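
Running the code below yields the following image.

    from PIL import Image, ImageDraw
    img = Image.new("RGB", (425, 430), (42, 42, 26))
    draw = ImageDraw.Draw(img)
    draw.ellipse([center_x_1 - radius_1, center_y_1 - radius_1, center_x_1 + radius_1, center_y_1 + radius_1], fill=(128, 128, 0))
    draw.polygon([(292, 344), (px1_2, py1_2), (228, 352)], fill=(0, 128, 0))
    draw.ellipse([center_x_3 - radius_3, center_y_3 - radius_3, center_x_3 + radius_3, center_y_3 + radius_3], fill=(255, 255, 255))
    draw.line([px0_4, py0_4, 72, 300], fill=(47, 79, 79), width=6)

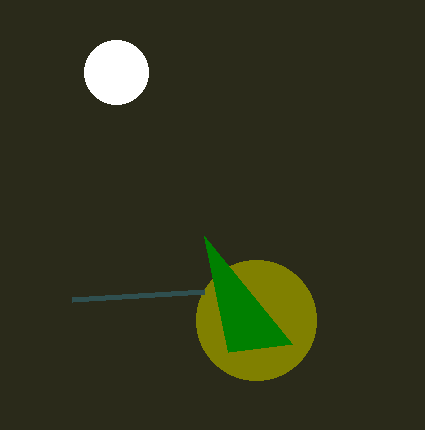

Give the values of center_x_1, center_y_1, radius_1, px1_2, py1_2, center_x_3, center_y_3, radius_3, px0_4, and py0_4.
center_x_1 = 256
center_y_1 = 320
radius_1 = 60
px1_2 = 204
py1_2 = 236
center_x_3 = 116
center_y_3 = 72
radius_3 = 32
px0_4 = 204
py0_4 = 292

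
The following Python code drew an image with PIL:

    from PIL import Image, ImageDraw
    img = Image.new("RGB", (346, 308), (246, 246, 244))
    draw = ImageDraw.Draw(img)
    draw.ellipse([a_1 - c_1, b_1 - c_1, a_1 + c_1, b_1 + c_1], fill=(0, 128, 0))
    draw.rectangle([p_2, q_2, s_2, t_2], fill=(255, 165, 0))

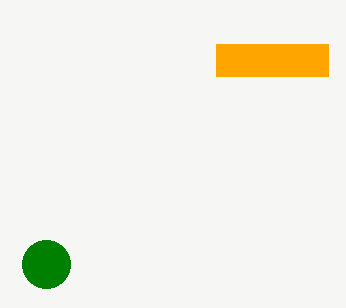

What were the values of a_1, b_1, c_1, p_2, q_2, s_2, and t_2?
a_1 = 46; b_1 = 264; c_1 = 24; p_2 = 216; q_2 = 44; s_2 = 328; t_2 = 76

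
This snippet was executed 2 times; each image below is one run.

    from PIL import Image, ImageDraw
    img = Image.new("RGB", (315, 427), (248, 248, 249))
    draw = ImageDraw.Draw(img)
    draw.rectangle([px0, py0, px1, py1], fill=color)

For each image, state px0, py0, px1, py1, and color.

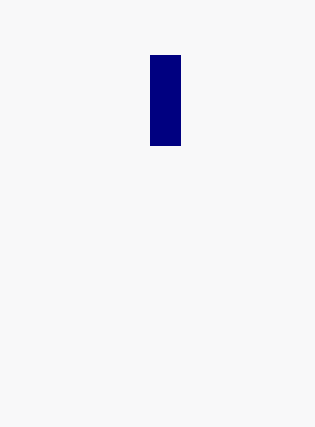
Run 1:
px0 = 150; py0 = 55; px1 = 180; py1 = 145; color = 'navy'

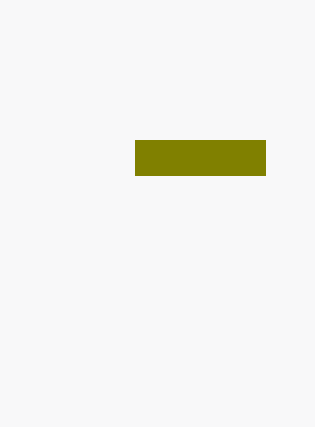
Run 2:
px0 = 135, py0 = 140, px1 = 265, py1 = 175, color = 'olive'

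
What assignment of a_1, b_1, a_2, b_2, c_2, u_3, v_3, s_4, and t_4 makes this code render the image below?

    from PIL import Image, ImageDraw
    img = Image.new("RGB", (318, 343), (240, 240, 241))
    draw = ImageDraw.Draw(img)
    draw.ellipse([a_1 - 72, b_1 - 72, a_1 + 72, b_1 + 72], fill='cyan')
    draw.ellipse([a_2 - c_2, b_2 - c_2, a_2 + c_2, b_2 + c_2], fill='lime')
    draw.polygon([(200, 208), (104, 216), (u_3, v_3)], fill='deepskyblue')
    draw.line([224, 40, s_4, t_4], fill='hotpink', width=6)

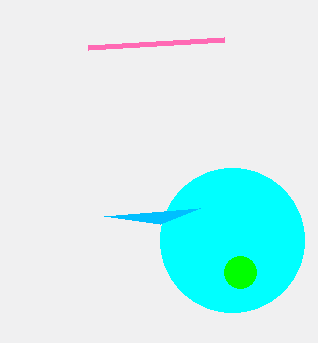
a_1 = 232; b_1 = 240; a_2 = 240; b_2 = 272; c_2 = 16; u_3 = 160; v_3 = 224; s_4 = 88; t_4 = 48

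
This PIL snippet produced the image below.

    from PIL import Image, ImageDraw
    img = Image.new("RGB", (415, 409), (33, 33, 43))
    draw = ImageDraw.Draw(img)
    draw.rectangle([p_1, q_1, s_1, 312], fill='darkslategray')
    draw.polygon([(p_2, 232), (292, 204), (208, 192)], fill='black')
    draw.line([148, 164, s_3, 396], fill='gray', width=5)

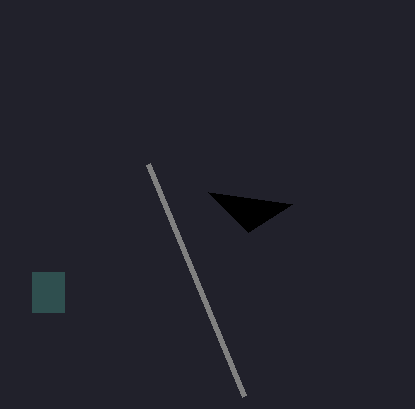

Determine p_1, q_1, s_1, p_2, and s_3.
p_1 = 32
q_1 = 272
s_1 = 64
p_2 = 248
s_3 = 244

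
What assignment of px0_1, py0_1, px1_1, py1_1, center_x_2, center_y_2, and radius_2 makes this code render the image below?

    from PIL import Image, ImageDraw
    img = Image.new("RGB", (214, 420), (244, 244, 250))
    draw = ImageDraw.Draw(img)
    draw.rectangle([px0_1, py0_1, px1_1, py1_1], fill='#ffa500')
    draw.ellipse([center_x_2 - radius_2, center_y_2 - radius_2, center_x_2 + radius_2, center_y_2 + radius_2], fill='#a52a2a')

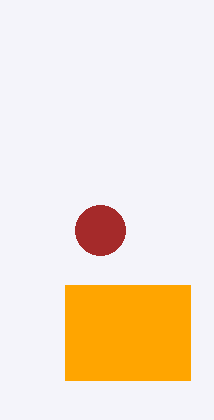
px0_1 = 65
py0_1 = 285
px1_1 = 190
py1_1 = 380
center_x_2 = 100
center_y_2 = 230
radius_2 = 25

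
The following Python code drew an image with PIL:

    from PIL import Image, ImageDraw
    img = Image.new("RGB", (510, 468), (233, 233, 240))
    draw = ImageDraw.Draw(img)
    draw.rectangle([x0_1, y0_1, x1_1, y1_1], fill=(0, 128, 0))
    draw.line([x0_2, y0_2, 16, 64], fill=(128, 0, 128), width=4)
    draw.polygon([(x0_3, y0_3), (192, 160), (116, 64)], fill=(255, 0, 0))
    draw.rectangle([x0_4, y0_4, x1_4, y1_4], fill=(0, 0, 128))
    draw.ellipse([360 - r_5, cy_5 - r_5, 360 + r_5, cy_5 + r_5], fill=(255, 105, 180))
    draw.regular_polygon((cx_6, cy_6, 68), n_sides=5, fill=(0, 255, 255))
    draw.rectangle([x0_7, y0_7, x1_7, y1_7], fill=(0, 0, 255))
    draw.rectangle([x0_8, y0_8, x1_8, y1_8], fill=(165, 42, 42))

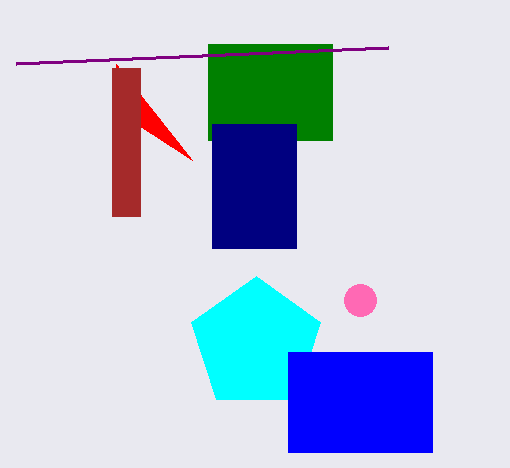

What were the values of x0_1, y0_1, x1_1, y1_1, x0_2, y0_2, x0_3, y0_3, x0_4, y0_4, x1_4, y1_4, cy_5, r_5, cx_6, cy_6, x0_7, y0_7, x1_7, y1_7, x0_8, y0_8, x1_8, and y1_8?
x0_1 = 208, y0_1 = 44, x1_1 = 332, y1_1 = 140, x0_2 = 388, y0_2 = 48, x0_3 = 112, y0_3 = 108, x0_4 = 212, y0_4 = 124, x1_4 = 296, y1_4 = 248, cy_5 = 300, r_5 = 16, cx_6 = 256, cy_6 = 344, x0_7 = 288, y0_7 = 352, x1_7 = 432, y1_7 = 452, x0_8 = 112, y0_8 = 68, x1_8 = 140, y1_8 = 216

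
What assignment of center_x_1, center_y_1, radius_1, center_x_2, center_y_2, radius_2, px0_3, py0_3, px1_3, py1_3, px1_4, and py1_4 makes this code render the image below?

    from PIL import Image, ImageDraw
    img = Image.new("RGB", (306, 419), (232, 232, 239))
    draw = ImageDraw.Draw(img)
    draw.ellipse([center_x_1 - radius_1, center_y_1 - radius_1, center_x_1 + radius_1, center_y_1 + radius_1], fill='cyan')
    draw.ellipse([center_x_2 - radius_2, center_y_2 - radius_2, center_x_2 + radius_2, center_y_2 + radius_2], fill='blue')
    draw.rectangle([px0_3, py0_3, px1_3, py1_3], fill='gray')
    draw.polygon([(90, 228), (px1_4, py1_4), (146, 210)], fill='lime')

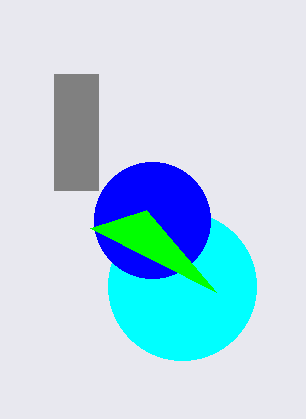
center_x_1 = 182
center_y_1 = 286
radius_1 = 74
center_x_2 = 152
center_y_2 = 220
radius_2 = 58
px0_3 = 54
py0_3 = 74
px1_3 = 98
py1_3 = 190
px1_4 = 216
py1_4 = 292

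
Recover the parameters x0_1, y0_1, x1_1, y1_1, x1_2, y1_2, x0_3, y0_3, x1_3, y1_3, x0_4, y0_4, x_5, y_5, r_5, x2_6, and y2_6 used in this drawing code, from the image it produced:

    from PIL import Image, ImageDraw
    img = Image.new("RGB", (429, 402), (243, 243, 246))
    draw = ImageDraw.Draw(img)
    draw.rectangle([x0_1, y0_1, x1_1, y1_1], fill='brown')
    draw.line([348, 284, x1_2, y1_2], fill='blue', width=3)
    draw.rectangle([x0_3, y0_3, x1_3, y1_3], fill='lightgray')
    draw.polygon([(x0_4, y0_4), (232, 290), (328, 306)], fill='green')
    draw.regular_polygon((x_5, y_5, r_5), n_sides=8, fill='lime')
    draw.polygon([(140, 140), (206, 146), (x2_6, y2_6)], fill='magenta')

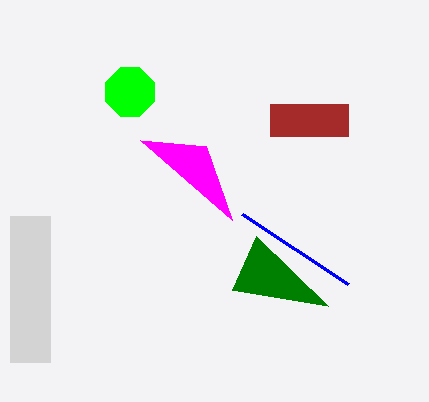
x0_1 = 270, y0_1 = 104, x1_1 = 348, y1_1 = 136, x1_2 = 242, y1_2 = 214, x0_3 = 10, y0_3 = 216, x1_3 = 50, y1_3 = 362, x0_4 = 256, y0_4 = 236, x_5 = 130, y_5 = 92, r_5 = 26, x2_6 = 232, y2_6 = 220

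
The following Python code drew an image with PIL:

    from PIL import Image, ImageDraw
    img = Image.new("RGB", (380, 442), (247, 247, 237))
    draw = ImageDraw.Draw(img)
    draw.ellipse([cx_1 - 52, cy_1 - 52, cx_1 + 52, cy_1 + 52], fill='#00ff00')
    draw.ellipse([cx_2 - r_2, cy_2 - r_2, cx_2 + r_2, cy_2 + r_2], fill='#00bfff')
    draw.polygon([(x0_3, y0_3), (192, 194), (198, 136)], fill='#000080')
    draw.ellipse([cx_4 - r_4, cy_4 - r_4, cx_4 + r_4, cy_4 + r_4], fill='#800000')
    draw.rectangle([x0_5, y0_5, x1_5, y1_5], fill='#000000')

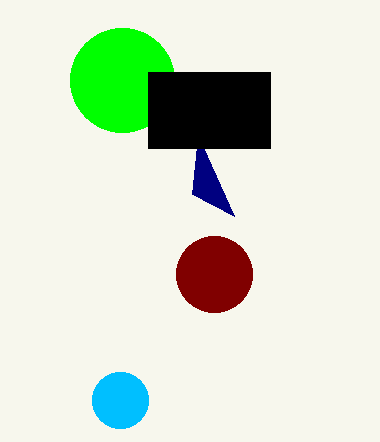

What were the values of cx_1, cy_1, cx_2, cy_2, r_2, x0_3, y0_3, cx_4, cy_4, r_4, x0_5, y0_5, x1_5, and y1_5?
cx_1 = 122
cy_1 = 80
cx_2 = 120
cy_2 = 400
r_2 = 28
x0_3 = 234
y0_3 = 216
cx_4 = 214
cy_4 = 274
r_4 = 38
x0_5 = 148
y0_5 = 72
x1_5 = 270
y1_5 = 148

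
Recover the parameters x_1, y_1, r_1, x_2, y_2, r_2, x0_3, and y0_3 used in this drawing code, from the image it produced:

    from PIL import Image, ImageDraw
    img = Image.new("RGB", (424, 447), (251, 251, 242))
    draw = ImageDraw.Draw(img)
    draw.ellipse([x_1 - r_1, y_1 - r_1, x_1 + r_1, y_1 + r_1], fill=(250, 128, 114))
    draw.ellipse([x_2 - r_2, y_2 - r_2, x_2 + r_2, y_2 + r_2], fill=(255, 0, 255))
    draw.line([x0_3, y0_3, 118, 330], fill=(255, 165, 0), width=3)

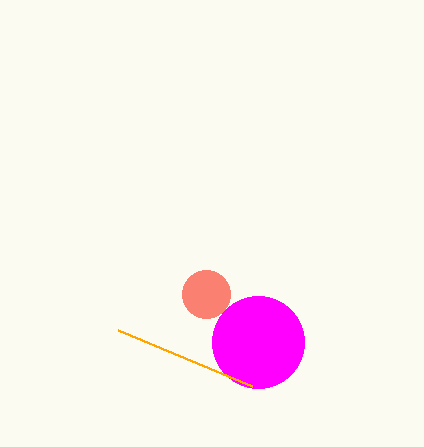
x_1 = 206
y_1 = 294
r_1 = 24
x_2 = 258
y_2 = 342
r_2 = 46
x0_3 = 252
y0_3 = 386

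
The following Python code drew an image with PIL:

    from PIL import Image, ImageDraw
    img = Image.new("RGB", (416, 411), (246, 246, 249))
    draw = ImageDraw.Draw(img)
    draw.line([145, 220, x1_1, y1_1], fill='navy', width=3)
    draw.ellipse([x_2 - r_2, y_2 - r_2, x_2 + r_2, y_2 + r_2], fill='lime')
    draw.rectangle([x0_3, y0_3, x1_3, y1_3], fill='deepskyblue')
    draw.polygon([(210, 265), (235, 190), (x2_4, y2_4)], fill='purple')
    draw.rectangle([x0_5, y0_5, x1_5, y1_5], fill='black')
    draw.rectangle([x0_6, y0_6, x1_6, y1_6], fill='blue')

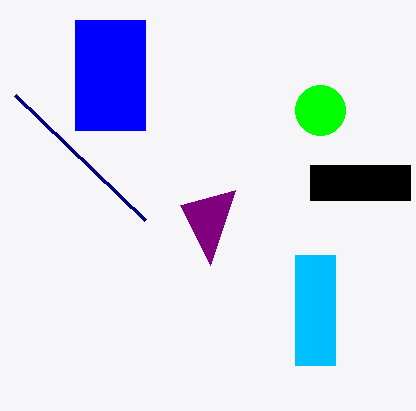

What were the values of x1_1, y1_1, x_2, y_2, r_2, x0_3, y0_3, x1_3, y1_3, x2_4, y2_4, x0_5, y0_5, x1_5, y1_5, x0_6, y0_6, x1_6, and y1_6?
x1_1 = 15
y1_1 = 95
x_2 = 320
y_2 = 110
r_2 = 25
x0_3 = 295
y0_3 = 255
x1_3 = 335
y1_3 = 365
x2_4 = 180
y2_4 = 205
x0_5 = 310
y0_5 = 165
x1_5 = 410
y1_5 = 200
x0_6 = 75
y0_6 = 20
x1_6 = 145
y1_6 = 130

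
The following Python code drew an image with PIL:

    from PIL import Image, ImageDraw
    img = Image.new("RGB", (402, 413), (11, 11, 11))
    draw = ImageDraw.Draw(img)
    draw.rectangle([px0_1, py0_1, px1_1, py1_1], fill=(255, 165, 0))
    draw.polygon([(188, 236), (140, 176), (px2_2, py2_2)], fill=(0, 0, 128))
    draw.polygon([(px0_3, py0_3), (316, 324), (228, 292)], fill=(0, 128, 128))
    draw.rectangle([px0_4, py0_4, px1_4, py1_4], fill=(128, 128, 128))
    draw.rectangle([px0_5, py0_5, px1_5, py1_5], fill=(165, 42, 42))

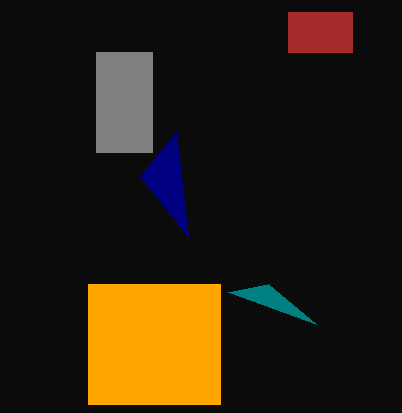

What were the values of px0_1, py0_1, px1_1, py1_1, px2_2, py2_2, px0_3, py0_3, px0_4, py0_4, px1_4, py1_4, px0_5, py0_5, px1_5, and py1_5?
px0_1 = 88, py0_1 = 284, px1_1 = 220, py1_1 = 404, px2_2 = 176, py2_2 = 132, px0_3 = 268, py0_3 = 284, px0_4 = 96, py0_4 = 52, px1_4 = 152, py1_4 = 152, px0_5 = 288, py0_5 = 12, px1_5 = 352, py1_5 = 52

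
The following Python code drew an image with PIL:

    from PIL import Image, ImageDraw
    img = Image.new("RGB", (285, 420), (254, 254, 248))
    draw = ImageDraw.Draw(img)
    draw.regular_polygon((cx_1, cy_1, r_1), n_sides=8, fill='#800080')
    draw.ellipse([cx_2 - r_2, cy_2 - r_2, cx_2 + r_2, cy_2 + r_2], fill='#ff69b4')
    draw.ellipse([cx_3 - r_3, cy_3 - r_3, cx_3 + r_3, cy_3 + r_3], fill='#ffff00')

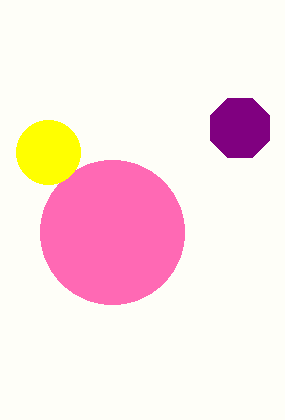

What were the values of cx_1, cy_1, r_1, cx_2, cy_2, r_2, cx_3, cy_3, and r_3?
cx_1 = 240
cy_1 = 128
r_1 = 32
cx_2 = 112
cy_2 = 232
r_2 = 72
cx_3 = 48
cy_3 = 152
r_3 = 32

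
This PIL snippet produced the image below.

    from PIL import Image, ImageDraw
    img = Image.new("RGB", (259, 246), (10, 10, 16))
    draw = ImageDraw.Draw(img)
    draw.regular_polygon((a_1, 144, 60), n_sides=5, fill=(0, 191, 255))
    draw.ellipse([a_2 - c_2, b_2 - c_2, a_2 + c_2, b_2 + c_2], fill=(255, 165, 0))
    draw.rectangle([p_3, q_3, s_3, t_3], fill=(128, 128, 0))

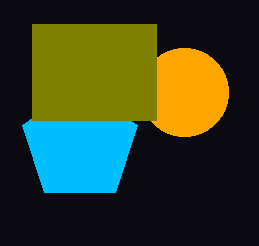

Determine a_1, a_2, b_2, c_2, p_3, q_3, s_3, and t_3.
a_1 = 80; a_2 = 184; b_2 = 92; c_2 = 44; p_3 = 32; q_3 = 24; s_3 = 156; t_3 = 120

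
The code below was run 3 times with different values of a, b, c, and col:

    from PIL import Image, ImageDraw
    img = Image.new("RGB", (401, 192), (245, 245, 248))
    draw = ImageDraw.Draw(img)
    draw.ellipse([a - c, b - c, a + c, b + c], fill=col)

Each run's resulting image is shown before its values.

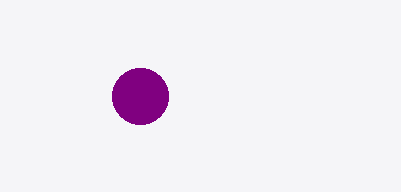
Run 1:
a = 140, b = 96, c = 28, col = 'purple'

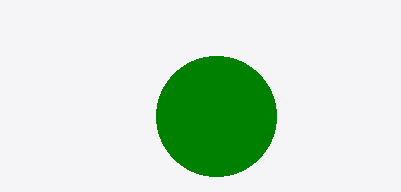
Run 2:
a = 216
b = 116
c = 60
col = 'green'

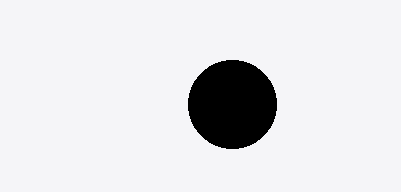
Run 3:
a = 232; b = 104; c = 44; col = 'black'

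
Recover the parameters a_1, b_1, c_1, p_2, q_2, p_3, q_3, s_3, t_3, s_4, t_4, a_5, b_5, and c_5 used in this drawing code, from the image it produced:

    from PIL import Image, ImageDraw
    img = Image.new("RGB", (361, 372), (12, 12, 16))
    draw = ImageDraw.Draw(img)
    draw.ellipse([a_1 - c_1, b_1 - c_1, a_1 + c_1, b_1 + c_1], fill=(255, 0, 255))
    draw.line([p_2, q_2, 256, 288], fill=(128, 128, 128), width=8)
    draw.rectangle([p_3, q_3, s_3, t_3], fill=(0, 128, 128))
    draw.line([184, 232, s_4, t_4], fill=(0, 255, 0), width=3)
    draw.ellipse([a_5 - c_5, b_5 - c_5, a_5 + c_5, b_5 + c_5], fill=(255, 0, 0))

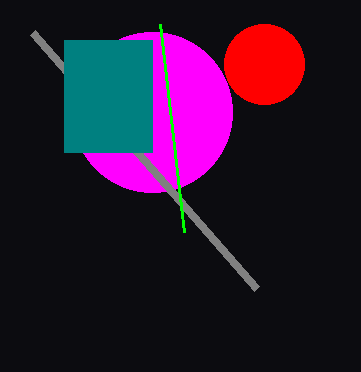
a_1 = 152, b_1 = 112, c_1 = 80, p_2 = 32, q_2 = 32, p_3 = 64, q_3 = 40, s_3 = 152, t_3 = 152, s_4 = 160, t_4 = 24, a_5 = 264, b_5 = 64, c_5 = 40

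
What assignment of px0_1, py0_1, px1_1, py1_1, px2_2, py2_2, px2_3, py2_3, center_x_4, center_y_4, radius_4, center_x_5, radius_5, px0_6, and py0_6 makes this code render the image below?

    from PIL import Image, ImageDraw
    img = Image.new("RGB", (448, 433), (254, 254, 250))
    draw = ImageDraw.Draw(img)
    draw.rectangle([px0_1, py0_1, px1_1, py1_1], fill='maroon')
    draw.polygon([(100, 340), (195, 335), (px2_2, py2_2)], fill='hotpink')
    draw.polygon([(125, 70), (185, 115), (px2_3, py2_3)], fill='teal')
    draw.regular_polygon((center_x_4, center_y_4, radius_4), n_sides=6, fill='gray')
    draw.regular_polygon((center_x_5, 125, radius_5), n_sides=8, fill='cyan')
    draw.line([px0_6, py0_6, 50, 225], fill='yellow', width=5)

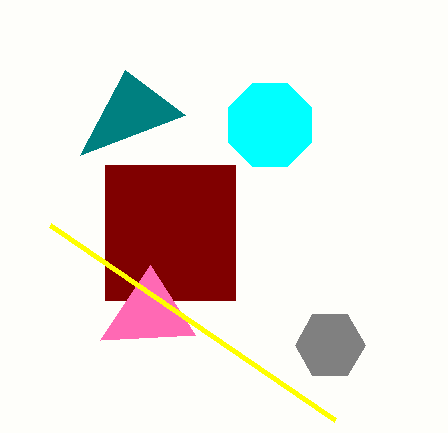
px0_1 = 105
py0_1 = 165
px1_1 = 235
py1_1 = 300
px2_2 = 150
py2_2 = 265
px2_3 = 80
py2_3 = 155
center_x_4 = 330
center_y_4 = 345
radius_4 = 35
center_x_5 = 270
radius_5 = 45
px0_6 = 335
py0_6 = 420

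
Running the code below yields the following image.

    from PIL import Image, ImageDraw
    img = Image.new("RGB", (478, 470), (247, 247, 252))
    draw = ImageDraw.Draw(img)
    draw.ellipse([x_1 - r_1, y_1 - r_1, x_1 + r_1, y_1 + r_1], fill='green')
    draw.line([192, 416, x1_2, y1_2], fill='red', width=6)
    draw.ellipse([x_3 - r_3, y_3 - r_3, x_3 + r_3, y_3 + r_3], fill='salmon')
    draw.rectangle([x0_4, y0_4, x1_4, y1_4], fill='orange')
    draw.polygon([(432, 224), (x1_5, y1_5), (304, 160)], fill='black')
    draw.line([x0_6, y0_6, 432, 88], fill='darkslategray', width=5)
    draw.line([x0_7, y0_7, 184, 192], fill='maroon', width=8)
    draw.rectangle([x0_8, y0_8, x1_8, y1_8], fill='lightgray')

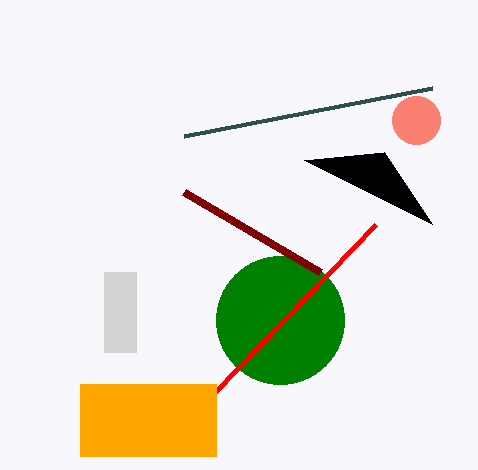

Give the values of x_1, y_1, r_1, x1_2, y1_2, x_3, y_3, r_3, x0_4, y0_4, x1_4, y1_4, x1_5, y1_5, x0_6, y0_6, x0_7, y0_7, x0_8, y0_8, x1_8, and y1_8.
x_1 = 280
y_1 = 320
r_1 = 64
x1_2 = 376
y1_2 = 224
x_3 = 416
y_3 = 120
r_3 = 24
x0_4 = 80
y0_4 = 384
x1_4 = 216
y1_4 = 456
x1_5 = 384
y1_5 = 152
x0_6 = 184
y0_6 = 136
x0_7 = 320
y0_7 = 272
x0_8 = 104
y0_8 = 272
x1_8 = 136
y1_8 = 352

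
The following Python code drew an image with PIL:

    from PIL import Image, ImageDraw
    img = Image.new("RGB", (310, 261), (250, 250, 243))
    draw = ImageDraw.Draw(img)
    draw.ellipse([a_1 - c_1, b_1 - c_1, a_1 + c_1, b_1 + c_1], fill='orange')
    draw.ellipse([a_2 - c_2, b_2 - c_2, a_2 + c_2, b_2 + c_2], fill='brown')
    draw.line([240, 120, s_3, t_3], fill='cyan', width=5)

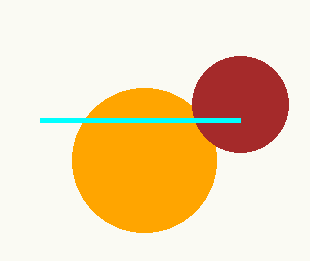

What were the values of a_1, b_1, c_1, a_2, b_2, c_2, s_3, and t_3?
a_1 = 144; b_1 = 160; c_1 = 72; a_2 = 240; b_2 = 104; c_2 = 48; s_3 = 40; t_3 = 120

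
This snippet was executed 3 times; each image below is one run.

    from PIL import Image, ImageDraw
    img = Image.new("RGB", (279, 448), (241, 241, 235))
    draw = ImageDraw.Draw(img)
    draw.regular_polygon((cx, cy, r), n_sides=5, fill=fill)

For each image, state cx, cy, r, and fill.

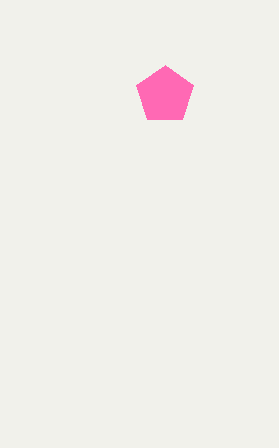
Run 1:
cx = 165
cy = 95
r = 30
fill = 'hotpink'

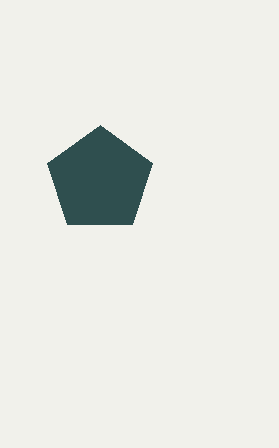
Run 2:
cx = 100; cy = 180; r = 55; fill = 'darkslategray'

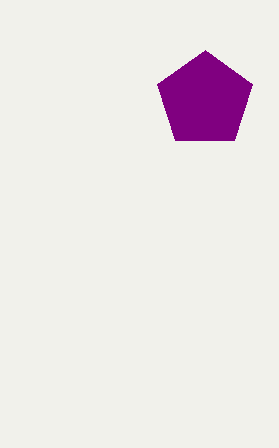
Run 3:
cx = 205; cy = 100; r = 50; fill = 'purple'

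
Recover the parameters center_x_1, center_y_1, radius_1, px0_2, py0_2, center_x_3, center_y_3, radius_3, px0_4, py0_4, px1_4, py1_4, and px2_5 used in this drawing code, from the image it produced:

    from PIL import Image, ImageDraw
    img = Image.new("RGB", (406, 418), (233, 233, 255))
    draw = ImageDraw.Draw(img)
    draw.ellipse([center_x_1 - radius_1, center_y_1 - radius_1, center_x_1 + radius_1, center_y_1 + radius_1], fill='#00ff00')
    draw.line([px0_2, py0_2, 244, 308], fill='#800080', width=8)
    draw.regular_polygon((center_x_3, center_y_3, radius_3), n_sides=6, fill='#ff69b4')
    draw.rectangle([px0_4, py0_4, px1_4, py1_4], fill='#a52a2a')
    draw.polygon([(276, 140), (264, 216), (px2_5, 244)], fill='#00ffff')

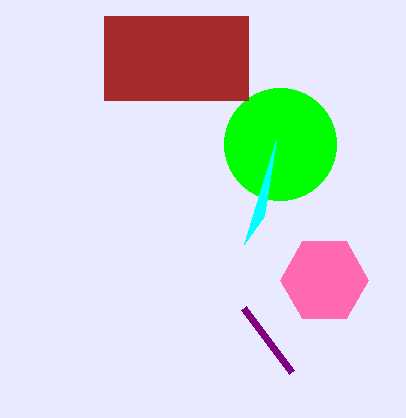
center_x_1 = 280
center_y_1 = 144
radius_1 = 56
px0_2 = 292
py0_2 = 372
center_x_3 = 324
center_y_3 = 280
radius_3 = 44
px0_4 = 104
py0_4 = 16
px1_4 = 248
py1_4 = 100
px2_5 = 244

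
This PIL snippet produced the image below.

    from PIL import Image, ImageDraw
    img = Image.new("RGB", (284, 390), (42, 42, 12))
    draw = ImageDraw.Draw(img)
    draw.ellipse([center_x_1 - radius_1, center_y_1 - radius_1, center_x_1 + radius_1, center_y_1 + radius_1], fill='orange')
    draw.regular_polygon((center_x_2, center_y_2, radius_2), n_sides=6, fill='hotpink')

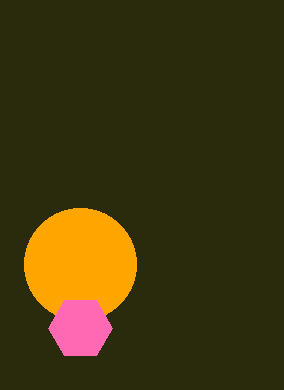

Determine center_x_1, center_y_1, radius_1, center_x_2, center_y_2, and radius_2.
center_x_1 = 80, center_y_1 = 264, radius_1 = 56, center_x_2 = 80, center_y_2 = 328, radius_2 = 32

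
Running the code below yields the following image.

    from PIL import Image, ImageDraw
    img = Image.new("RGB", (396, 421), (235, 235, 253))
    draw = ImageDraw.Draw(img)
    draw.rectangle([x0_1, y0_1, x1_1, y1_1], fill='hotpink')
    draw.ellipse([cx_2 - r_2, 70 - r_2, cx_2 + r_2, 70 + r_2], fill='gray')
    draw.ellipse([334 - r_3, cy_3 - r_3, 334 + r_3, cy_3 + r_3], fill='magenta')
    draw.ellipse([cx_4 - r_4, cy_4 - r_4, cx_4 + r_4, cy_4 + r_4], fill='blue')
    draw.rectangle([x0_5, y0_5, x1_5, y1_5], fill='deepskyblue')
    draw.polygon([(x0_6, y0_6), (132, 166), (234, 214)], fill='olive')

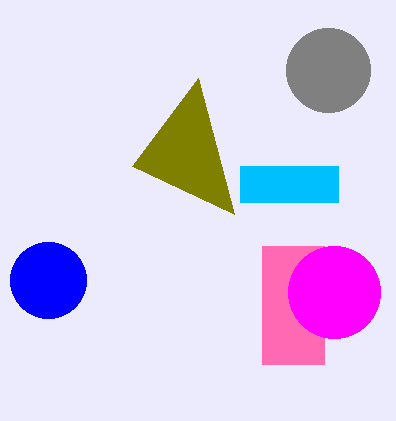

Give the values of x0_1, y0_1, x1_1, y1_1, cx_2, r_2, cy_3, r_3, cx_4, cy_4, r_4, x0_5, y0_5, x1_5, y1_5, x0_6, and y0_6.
x0_1 = 262
y0_1 = 246
x1_1 = 324
y1_1 = 364
cx_2 = 328
r_2 = 42
cy_3 = 292
r_3 = 46
cx_4 = 48
cy_4 = 280
r_4 = 38
x0_5 = 240
y0_5 = 166
x1_5 = 338
y1_5 = 202
x0_6 = 198
y0_6 = 78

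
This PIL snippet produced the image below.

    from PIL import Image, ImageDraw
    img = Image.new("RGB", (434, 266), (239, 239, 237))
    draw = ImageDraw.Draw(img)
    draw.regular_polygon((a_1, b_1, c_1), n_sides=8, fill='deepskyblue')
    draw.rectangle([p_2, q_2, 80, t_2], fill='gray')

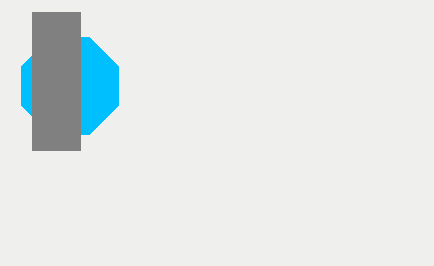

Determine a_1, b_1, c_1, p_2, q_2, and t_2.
a_1 = 70, b_1 = 86, c_1 = 52, p_2 = 32, q_2 = 12, t_2 = 150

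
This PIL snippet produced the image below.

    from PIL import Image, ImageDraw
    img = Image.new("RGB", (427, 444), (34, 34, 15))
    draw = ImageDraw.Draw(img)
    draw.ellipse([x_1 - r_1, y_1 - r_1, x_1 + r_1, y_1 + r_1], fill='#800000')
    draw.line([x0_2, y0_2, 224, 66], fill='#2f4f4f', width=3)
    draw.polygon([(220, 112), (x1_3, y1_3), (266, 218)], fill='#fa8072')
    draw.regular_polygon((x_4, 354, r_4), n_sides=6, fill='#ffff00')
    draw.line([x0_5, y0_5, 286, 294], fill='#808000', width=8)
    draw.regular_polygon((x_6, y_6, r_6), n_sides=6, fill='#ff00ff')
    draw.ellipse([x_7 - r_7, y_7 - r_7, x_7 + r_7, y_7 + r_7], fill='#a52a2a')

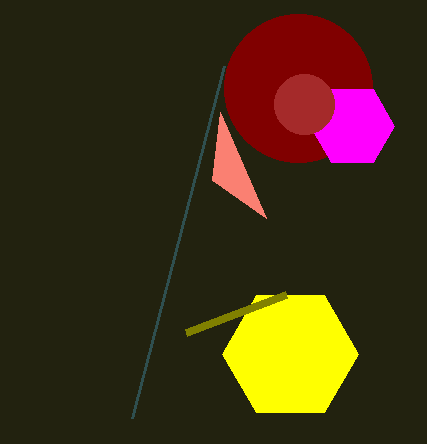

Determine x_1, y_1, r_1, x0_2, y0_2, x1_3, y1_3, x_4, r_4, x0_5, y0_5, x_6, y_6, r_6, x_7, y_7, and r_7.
x_1 = 298, y_1 = 88, r_1 = 74, x0_2 = 132, y0_2 = 418, x1_3 = 212, y1_3 = 180, x_4 = 290, r_4 = 68, x0_5 = 186, y0_5 = 332, x_6 = 352, y_6 = 126, r_6 = 42, x_7 = 304, y_7 = 104, r_7 = 30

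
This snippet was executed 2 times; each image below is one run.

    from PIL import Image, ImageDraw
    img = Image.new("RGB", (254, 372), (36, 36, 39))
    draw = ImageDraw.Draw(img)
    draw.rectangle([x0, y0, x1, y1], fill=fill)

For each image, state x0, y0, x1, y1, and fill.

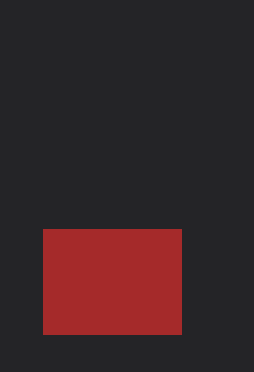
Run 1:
x0 = 43; y0 = 229; x1 = 181; y1 = 334; fill = 'brown'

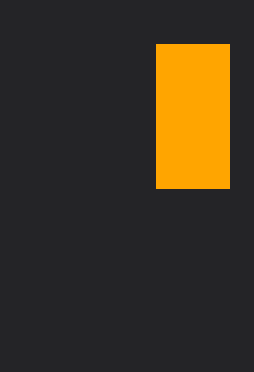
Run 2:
x0 = 156, y0 = 44, x1 = 229, y1 = 188, fill = 'orange'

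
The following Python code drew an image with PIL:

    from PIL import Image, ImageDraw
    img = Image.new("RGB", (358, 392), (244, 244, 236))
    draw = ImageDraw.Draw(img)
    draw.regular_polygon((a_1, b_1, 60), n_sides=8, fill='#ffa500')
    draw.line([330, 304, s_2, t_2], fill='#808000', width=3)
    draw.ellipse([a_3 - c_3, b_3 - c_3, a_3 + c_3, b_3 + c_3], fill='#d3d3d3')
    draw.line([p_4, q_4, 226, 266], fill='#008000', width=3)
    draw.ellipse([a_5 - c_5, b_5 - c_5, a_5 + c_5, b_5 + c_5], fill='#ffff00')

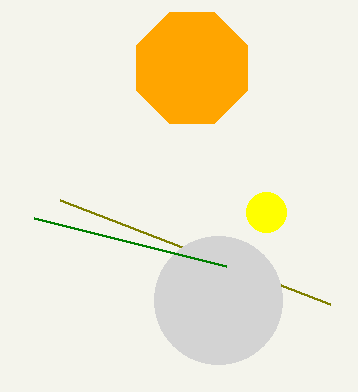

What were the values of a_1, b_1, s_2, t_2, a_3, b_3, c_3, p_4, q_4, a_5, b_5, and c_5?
a_1 = 192; b_1 = 68; s_2 = 60; t_2 = 200; a_3 = 218; b_3 = 300; c_3 = 64; p_4 = 34; q_4 = 218; a_5 = 266; b_5 = 212; c_5 = 20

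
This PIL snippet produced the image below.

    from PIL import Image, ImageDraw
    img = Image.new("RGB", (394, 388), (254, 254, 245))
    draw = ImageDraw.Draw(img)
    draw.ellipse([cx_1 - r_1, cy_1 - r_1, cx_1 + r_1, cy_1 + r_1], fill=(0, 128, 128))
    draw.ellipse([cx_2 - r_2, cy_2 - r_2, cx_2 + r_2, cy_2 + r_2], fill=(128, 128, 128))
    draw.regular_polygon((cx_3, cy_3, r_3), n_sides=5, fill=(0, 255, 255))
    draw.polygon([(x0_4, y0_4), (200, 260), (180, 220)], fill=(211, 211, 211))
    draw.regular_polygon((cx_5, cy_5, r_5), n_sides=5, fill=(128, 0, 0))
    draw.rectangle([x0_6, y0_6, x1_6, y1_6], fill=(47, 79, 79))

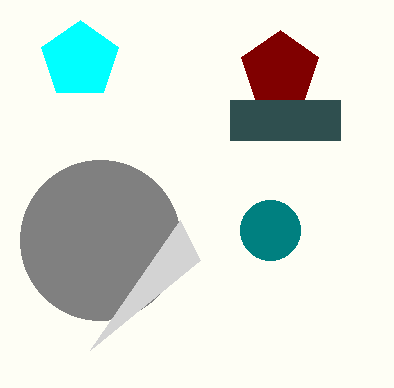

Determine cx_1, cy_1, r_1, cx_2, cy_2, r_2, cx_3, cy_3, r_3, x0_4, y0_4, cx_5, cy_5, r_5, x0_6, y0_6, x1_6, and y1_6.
cx_1 = 270
cy_1 = 230
r_1 = 30
cx_2 = 100
cy_2 = 240
r_2 = 80
cx_3 = 80
cy_3 = 60
r_3 = 40
x0_4 = 90
y0_4 = 350
cx_5 = 280
cy_5 = 70
r_5 = 40
x0_6 = 230
y0_6 = 100
x1_6 = 340
y1_6 = 140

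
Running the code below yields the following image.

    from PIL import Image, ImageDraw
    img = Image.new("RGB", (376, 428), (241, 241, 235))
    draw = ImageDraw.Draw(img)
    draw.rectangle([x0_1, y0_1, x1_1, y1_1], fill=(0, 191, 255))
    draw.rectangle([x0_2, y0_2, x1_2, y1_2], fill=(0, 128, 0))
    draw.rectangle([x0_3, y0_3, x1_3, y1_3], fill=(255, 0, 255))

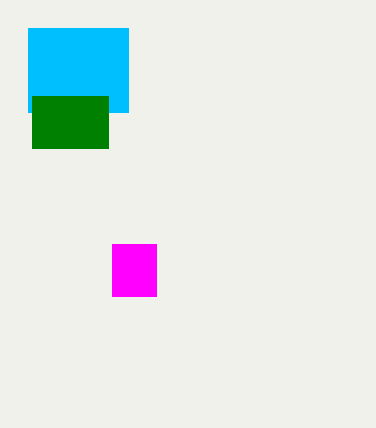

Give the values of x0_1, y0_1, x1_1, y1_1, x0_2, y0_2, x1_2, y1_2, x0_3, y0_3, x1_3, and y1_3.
x0_1 = 28; y0_1 = 28; x1_1 = 128; y1_1 = 112; x0_2 = 32; y0_2 = 96; x1_2 = 108; y1_2 = 148; x0_3 = 112; y0_3 = 244; x1_3 = 156; y1_3 = 296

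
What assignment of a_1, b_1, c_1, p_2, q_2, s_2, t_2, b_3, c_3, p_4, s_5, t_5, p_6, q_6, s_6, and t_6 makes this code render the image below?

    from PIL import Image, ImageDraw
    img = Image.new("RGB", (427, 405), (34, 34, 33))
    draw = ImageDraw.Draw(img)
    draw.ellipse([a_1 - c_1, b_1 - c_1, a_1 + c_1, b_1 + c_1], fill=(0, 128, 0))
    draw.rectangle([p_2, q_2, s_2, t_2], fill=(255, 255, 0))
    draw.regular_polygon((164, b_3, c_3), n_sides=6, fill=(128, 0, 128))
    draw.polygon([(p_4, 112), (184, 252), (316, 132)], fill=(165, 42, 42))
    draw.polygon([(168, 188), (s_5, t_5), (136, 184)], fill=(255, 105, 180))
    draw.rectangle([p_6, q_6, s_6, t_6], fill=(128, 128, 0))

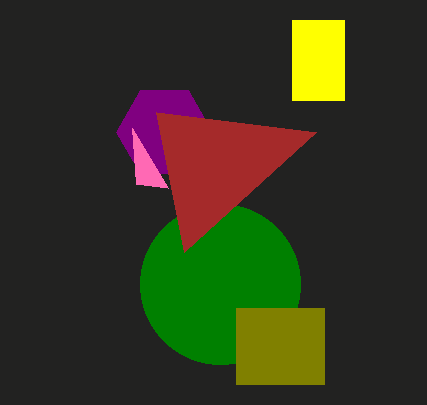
a_1 = 220
b_1 = 284
c_1 = 80
p_2 = 292
q_2 = 20
s_2 = 344
t_2 = 100
b_3 = 132
c_3 = 48
p_4 = 156
s_5 = 132
t_5 = 128
p_6 = 236
q_6 = 308
s_6 = 324
t_6 = 384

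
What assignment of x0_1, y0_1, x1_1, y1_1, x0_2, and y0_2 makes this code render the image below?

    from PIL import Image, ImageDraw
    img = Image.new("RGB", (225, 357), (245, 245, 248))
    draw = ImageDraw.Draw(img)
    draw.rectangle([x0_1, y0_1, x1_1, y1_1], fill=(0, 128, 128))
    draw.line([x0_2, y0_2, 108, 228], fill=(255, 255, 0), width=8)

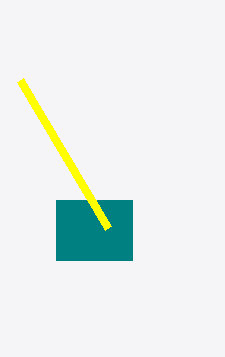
x0_1 = 56; y0_1 = 200; x1_1 = 132; y1_1 = 260; x0_2 = 20; y0_2 = 80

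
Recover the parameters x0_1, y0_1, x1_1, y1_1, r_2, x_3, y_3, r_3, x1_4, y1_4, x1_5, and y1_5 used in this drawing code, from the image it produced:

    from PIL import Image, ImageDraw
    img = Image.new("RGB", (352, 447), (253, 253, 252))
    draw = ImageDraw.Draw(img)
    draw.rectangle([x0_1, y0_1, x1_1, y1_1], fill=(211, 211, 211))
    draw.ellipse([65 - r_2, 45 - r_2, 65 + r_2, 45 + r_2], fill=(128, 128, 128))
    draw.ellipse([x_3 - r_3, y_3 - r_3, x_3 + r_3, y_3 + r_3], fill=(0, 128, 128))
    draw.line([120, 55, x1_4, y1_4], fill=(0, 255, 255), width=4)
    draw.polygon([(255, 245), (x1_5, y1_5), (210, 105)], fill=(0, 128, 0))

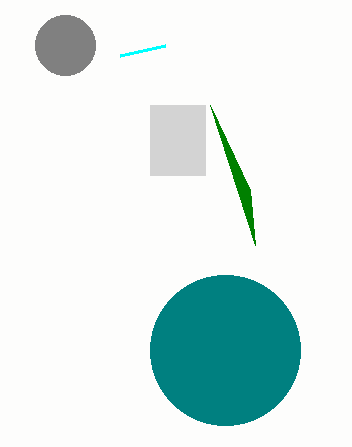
x0_1 = 150; y0_1 = 105; x1_1 = 205; y1_1 = 175; r_2 = 30; x_3 = 225; y_3 = 350; r_3 = 75; x1_4 = 165; y1_4 = 45; x1_5 = 250; y1_5 = 190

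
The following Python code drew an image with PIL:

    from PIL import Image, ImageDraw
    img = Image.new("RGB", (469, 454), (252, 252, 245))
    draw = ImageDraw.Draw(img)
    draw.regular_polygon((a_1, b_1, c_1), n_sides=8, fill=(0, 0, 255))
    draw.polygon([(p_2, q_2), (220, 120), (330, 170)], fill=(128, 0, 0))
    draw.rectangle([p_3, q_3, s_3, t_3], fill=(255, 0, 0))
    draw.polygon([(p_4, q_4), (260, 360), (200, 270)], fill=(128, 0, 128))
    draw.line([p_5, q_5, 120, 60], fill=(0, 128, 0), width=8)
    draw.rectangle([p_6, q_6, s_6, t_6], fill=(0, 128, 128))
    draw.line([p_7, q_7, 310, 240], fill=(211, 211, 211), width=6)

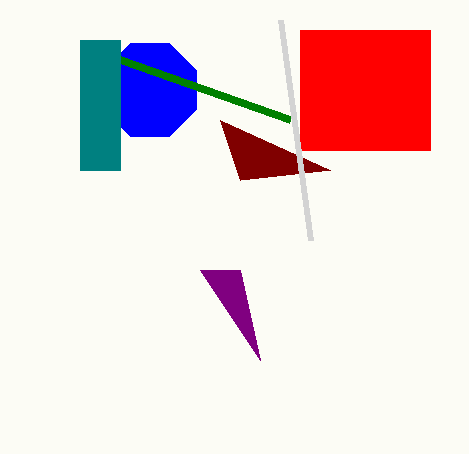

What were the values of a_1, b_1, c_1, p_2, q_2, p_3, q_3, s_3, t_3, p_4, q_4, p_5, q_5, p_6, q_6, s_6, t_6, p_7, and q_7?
a_1 = 150; b_1 = 90; c_1 = 50; p_2 = 240; q_2 = 180; p_3 = 300; q_3 = 30; s_3 = 430; t_3 = 150; p_4 = 240; q_4 = 270; p_5 = 290; q_5 = 120; p_6 = 80; q_6 = 40; s_6 = 120; t_6 = 170; p_7 = 280; q_7 = 20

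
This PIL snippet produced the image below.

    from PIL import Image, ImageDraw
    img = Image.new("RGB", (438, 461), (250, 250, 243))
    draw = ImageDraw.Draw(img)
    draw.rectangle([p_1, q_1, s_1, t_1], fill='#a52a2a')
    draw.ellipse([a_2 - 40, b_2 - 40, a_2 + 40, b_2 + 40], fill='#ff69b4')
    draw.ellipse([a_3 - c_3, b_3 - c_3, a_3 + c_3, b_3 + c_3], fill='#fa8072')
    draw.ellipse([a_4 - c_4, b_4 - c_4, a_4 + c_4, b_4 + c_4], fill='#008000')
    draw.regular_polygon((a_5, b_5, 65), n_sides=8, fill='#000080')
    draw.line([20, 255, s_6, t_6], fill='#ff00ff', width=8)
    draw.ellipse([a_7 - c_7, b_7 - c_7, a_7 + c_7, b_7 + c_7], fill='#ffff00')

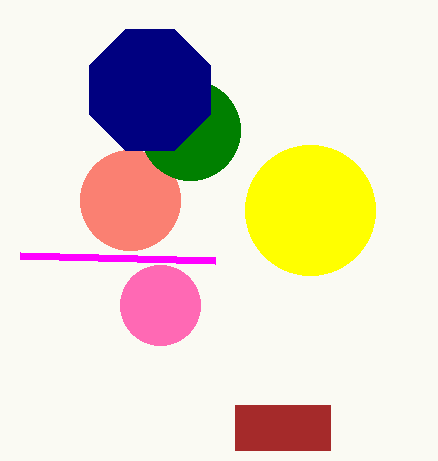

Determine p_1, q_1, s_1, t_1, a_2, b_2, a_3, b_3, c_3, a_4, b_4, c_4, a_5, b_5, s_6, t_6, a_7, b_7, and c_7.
p_1 = 235
q_1 = 405
s_1 = 330
t_1 = 450
a_2 = 160
b_2 = 305
a_3 = 130
b_3 = 200
c_3 = 50
a_4 = 190
b_4 = 130
c_4 = 50
a_5 = 150
b_5 = 90
s_6 = 215
t_6 = 260
a_7 = 310
b_7 = 210
c_7 = 65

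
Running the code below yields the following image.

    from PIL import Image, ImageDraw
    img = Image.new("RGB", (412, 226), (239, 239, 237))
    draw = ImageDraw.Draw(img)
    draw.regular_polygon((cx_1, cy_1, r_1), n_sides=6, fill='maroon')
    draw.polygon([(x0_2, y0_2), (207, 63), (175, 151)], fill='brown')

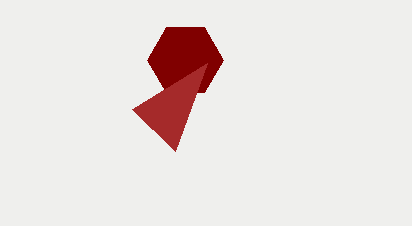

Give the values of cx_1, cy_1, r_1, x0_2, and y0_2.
cx_1 = 185, cy_1 = 60, r_1 = 38, x0_2 = 132, y0_2 = 109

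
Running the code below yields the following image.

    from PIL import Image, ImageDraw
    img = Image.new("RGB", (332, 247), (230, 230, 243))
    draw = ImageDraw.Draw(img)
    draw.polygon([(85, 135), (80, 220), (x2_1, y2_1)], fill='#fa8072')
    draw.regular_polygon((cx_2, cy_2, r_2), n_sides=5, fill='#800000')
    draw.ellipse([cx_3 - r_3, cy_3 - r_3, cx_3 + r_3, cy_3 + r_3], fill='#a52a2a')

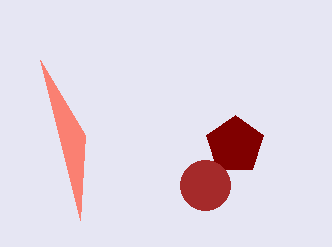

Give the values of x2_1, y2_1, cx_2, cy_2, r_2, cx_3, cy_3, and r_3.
x2_1 = 40
y2_1 = 60
cx_2 = 235
cy_2 = 145
r_2 = 30
cx_3 = 205
cy_3 = 185
r_3 = 25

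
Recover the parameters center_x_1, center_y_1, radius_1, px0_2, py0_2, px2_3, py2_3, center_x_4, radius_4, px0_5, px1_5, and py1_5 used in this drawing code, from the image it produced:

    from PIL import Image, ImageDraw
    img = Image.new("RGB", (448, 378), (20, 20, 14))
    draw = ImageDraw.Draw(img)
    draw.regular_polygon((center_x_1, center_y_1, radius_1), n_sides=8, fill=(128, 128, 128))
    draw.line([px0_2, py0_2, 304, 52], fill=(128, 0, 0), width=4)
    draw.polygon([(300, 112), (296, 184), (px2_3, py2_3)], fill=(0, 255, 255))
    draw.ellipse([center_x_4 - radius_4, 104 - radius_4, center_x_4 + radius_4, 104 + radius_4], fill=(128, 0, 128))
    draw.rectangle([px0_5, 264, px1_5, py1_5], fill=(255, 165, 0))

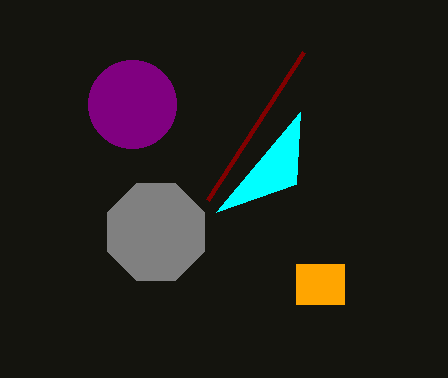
center_x_1 = 156; center_y_1 = 232; radius_1 = 52; px0_2 = 208; py0_2 = 200; px2_3 = 216; py2_3 = 212; center_x_4 = 132; radius_4 = 44; px0_5 = 296; px1_5 = 344; py1_5 = 304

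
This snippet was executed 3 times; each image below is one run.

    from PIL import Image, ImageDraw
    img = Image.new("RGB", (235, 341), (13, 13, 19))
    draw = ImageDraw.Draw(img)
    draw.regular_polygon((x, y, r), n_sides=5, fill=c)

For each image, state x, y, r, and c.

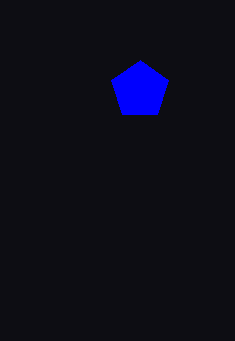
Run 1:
x = 140; y = 90; r = 30; c = 'blue'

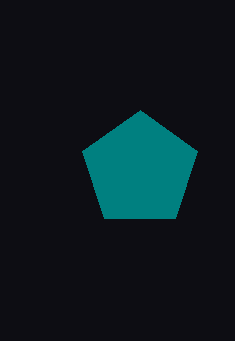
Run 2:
x = 140
y = 170
r = 60
c = 'teal'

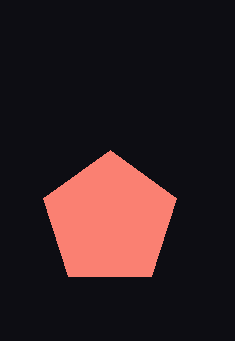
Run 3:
x = 110
y = 220
r = 70
c = 'salmon'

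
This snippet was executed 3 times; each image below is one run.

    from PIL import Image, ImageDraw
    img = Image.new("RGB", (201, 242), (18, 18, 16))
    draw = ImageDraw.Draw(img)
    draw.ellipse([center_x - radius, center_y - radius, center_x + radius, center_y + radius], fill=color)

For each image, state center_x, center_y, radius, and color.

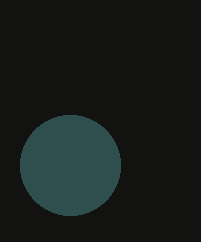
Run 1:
center_x = 70
center_y = 165
radius = 50
color = 'darkslategray'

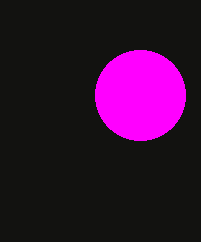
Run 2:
center_x = 140
center_y = 95
radius = 45
color = 'magenta'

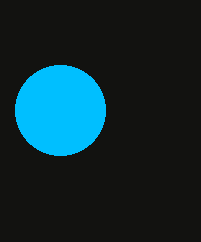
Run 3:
center_x = 60; center_y = 110; radius = 45; color = 'deepskyblue'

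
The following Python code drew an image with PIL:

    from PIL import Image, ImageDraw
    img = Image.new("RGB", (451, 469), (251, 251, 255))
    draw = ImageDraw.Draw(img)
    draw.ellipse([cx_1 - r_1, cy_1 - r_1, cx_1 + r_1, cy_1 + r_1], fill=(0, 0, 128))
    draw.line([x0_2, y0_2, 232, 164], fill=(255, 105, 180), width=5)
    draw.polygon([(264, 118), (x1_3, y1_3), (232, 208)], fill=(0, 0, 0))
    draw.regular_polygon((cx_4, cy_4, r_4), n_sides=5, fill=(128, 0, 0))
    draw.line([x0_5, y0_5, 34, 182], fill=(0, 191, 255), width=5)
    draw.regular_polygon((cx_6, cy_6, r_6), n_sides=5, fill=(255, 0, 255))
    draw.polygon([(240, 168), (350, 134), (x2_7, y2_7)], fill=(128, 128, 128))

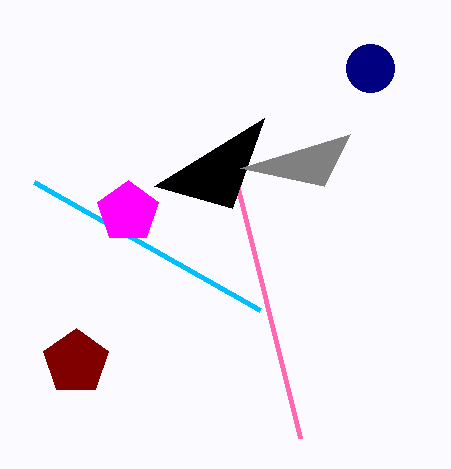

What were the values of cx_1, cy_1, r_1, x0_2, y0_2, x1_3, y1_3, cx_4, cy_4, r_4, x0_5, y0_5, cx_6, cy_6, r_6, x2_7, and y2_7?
cx_1 = 370
cy_1 = 68
r_1 = 24
x0_2 = 300
y0_2 = 438
x1_3 = 154
y1_3 = 186
cx_4 = 76
cy_4 = 362
r_4 = 34
x0_5 = 260
y0_5 = 310
cx_6 = 128
cy_6 = 212
r_6 = 32
x2_7 = 324
y2_7 = 186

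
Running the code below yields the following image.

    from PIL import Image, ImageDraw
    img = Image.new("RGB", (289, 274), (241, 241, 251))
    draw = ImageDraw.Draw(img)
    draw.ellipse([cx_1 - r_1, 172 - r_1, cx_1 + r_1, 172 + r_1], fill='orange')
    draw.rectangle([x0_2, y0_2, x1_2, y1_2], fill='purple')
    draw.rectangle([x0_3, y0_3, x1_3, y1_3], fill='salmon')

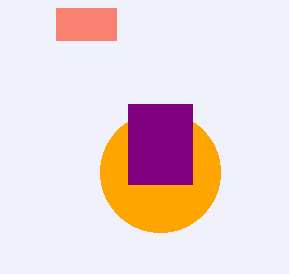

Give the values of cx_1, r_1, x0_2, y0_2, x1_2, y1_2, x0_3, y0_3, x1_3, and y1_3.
cx_1 = 160, r_1 = 60, x0_2 = 128, y0_2 = 104, x1_2 = 192, y1_2 = 184, x0_3 = 56, y0_3 = 8, x1_3 = 116, y1_3 = 40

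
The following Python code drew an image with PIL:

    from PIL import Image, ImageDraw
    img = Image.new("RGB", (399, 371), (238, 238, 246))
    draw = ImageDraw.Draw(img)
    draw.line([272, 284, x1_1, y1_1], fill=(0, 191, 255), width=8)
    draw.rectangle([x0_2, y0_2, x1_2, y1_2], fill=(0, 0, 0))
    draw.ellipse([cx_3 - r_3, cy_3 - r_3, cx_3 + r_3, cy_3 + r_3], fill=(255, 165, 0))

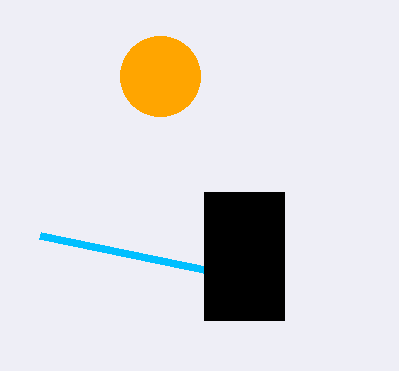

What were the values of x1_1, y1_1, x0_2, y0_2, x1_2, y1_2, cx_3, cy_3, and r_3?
x1_1 = 40, y1_1 = 236, x0_2 = 204, y0_2 = 192, x1_2 = 284, y1_2 = 320, cx_3 = 160, cy_3 = 76, r_3 = 40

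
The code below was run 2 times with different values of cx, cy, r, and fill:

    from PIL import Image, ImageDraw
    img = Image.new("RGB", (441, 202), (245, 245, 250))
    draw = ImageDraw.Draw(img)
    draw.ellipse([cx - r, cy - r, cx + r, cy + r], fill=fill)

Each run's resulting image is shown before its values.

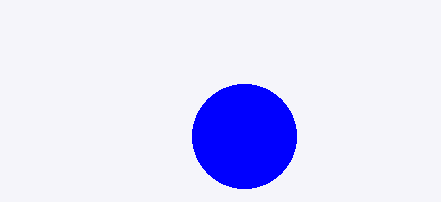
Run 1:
cx = 244
cy = 136
r = 52
fill = 'blue'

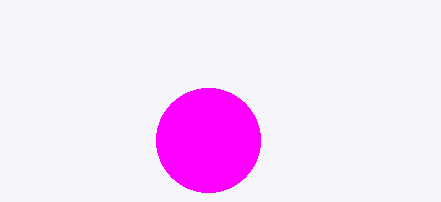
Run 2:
cx = 208, cy = 140, r = 52, fill = 'magenta'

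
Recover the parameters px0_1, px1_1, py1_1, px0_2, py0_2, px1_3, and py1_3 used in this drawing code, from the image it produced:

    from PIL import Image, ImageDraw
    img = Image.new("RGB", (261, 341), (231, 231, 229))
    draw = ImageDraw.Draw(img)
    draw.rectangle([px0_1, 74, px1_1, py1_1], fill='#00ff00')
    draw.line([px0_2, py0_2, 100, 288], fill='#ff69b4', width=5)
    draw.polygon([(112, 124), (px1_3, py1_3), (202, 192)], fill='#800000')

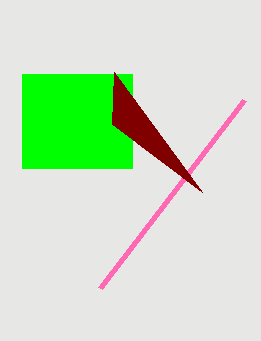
px0_1 = 22; px1_1 = 132; py1_1 = 168; px0_2 = 244; py0_2 = 100; px1_3 = 114; py1_3 = 72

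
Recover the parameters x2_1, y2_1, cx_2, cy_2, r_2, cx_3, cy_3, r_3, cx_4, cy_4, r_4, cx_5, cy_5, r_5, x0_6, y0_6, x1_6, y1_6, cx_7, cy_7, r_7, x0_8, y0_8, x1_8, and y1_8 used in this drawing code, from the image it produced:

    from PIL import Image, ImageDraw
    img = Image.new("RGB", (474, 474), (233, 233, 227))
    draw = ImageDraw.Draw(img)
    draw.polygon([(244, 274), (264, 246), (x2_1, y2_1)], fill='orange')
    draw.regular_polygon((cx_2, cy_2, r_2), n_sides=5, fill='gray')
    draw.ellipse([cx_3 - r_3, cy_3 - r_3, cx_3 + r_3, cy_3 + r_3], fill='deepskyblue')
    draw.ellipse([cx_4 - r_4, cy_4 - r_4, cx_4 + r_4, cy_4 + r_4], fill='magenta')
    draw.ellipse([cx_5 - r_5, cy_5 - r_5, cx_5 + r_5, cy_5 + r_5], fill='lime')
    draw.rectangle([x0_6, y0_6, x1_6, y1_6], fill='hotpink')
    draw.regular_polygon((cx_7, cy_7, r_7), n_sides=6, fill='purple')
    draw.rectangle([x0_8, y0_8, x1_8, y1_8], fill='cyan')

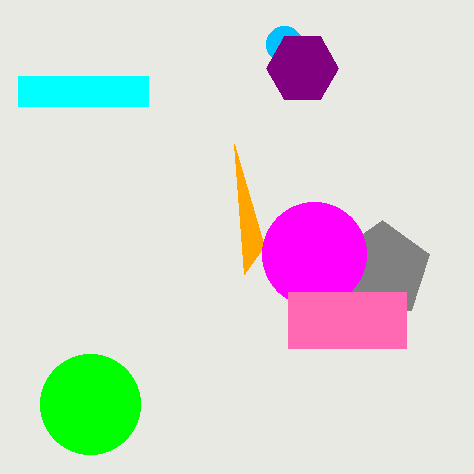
x2_1 = 234, y2_1 = 144, cx_2 = 382, cy_2 = 270, r_2 = 50, cx_3 = 284, cy_3 = 44, r_3 = 18, cx_4 = 314, cy_4 = 254, r_4 = 52, cx_5 = 90, cy_5 = 404, r_5 = 50, x0_6 = 288, y0_6 = 292, x1_6 = 406, y1_6 = 348, cx_7 = 302, cy_7 = 68, r_7 = 36, x0_8 = 18, y0_8 = 76, x1_8 = 148, y1_8 = 106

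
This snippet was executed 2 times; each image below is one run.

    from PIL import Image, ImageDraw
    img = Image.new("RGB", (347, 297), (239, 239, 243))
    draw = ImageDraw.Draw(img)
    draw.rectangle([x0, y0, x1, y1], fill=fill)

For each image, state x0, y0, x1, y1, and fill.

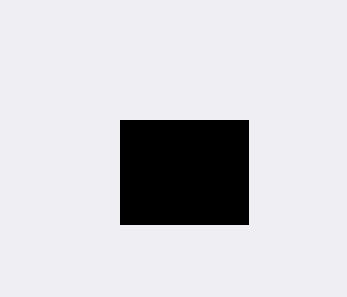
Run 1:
x0 = 120, y0 = 120, x1 = 248, y1 = 224, fill = 'black'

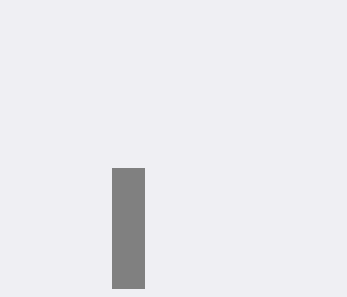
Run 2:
x0 = 112
y0 = 168
x1 = 144
y1 = 288
fill = 'gray'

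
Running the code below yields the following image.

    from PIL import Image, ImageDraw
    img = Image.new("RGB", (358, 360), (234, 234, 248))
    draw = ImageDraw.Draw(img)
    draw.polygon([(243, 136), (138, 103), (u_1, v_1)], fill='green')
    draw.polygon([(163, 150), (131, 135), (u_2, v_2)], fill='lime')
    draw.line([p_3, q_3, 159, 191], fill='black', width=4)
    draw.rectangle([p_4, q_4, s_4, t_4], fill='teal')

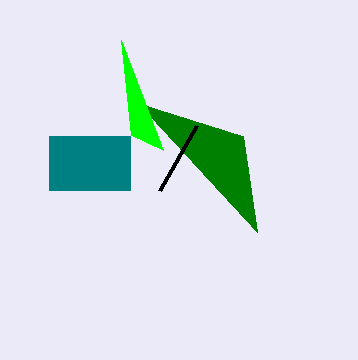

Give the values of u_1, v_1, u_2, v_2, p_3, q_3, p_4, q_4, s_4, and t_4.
u_1 = 257
v_1 = 232
u_2 = 121
v_2 = 40
p_3 = 196
q_3 = 126
p_4 = 49
q_4 = 136
s_4 = 130
t_4 = 190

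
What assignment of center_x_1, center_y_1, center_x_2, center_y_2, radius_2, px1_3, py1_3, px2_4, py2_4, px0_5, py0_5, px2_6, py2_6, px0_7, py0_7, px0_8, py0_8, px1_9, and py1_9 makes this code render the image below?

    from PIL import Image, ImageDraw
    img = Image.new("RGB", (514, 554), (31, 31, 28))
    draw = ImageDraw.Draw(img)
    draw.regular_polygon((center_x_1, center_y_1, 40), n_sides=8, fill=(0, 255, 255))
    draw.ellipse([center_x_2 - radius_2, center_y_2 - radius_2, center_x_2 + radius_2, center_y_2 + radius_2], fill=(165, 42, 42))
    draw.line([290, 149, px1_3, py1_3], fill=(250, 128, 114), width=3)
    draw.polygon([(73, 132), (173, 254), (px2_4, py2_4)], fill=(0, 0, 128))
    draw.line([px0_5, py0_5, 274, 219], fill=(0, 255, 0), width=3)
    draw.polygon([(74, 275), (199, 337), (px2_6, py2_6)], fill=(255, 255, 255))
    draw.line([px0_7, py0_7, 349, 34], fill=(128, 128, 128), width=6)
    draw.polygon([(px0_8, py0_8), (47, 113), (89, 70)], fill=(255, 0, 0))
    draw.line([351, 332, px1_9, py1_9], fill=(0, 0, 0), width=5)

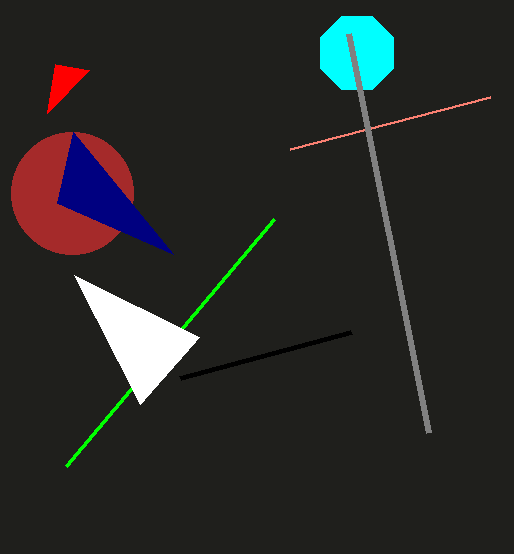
center_x_1 = 357; center_y_1 = 53; center_x_2 = 72; center_y_2 = 193; radius_2 = 61; px1_3 = 490; py1_3 = 97; px2_4 = 57; py2_4 = 203; px0_5 = 66; py0_5 = 466; px2_6 = 140; py2_6 = 404; px0_7 = 429; py0_7 = 433; px0_8 = 55; py0_8 = 64; px1_9 = 180; py1_9 = 378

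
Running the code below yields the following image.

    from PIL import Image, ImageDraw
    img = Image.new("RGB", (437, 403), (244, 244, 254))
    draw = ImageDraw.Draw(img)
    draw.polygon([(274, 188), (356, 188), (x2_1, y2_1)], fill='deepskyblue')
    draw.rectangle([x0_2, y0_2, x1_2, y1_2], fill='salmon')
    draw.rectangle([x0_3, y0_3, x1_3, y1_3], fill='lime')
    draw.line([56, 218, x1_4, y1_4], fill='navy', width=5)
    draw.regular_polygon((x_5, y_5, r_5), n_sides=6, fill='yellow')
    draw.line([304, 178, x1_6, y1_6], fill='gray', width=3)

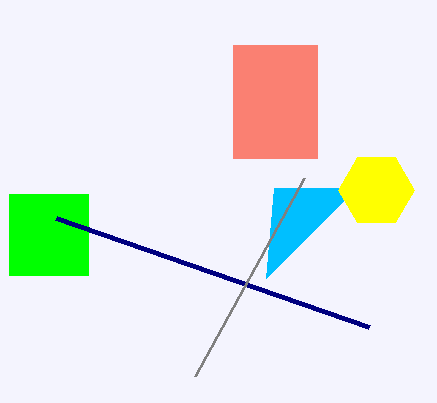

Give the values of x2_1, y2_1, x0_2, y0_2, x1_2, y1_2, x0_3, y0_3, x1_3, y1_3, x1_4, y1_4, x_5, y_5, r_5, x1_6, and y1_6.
x2_1 = 266, y2_1 = 278, x0_2 = 233, y0_2 = 45, x1_2 = 317, y1_2 = 158, x0_3 = 9, y0_3 = 194, x1_3 = 88, y1_3 = 275, x1_4 = 369, y1_4 = 327, x_5 = 376, y_5 = 190, r_5 = 38, x1_6 = 195, y1_6 = 376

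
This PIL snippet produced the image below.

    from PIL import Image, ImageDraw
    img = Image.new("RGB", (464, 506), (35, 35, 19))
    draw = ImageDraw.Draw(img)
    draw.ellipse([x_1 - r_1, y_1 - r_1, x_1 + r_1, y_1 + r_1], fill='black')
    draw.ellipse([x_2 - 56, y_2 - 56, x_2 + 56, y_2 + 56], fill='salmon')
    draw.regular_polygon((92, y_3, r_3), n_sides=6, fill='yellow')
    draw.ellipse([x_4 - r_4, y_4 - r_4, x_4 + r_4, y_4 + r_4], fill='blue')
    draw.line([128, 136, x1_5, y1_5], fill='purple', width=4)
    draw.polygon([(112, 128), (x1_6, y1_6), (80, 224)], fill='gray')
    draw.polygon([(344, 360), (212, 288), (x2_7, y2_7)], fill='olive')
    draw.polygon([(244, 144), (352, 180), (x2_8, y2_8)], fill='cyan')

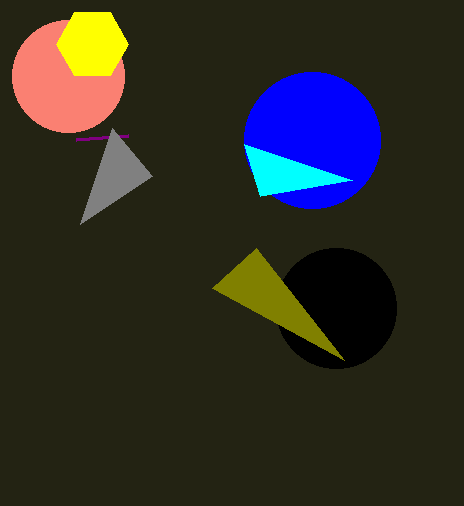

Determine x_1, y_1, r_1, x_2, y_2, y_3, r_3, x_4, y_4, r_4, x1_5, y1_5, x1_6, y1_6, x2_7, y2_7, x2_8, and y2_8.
x_1 = 336
y_1 = 308
r_1 = 60
x_2 = 68
y_2 = 76
y_3 = 44
r_3 = 36
x_4 = 312
y_4 = 140
r_4 = 68
x1_5 = 76
y1_5 = 140
x1_6 = 152
y1_6 = 176
x2_7 = 256
y2_7 = 248
x2_8 = 260
y2_8 = 196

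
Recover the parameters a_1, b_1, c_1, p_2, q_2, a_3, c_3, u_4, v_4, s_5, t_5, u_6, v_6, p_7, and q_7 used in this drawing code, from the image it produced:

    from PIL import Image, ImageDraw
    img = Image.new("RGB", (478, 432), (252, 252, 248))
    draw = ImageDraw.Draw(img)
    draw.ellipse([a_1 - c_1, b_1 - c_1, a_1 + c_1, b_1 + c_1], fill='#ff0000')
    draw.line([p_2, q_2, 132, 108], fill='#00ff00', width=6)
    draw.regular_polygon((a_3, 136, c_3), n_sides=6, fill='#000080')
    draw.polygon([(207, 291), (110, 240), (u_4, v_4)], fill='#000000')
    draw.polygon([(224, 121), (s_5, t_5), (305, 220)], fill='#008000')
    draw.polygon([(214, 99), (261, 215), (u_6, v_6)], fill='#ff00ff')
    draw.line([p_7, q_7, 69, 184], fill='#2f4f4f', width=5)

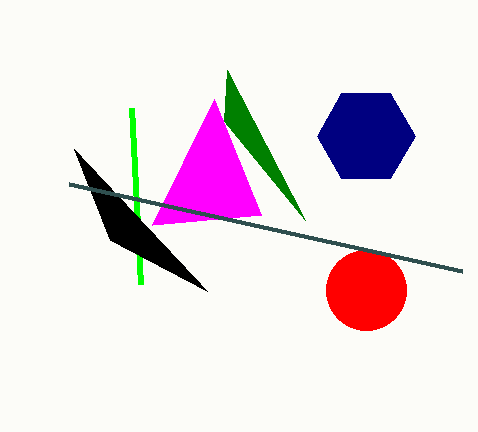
a_1 = 366; b_1 = 290; c_1 = 40; p_2 = 141; q_2 = 284; a_3 = 366; c_3 = 49; u_4 = 74; v_4 = 149; s_5 = 227; t_5 = 70; u_6 = 152; v_6 = 225; p_7 = 462; q_7 = 271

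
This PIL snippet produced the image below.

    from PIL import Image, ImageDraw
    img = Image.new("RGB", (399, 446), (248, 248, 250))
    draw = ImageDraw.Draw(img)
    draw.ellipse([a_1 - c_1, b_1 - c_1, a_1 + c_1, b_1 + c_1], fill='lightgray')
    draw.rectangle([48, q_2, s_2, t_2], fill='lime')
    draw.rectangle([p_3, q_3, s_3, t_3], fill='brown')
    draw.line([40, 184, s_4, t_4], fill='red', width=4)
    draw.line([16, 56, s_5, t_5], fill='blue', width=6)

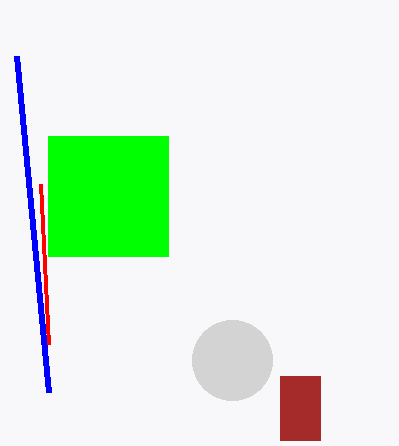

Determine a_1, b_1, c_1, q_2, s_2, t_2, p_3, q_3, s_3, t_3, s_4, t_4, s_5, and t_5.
a_1 = 232; b_1 = 360; c_1 = 40; q_2 = 136; s_2 = 168; t_2 = 256; p_3 = 280; q_3 = 376; s_3 = 320; t_3 = 440; s_4 = 48; t_4 = 344; s_5 = 48; t_5 = 392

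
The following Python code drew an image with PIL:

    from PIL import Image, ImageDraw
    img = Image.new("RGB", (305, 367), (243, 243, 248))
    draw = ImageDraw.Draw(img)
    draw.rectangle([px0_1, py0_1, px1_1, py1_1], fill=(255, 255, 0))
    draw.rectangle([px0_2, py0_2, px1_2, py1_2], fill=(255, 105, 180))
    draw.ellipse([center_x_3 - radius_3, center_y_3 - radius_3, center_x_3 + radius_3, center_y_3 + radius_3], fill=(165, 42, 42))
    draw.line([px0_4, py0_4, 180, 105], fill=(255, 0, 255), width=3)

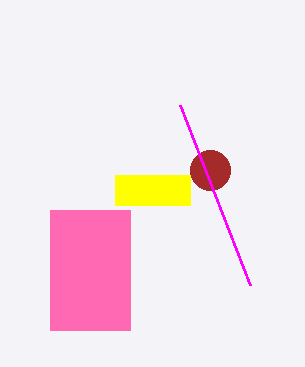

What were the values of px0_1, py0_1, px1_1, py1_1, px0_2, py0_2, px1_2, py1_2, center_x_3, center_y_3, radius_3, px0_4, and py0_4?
px0_1 = 115; py0_1 = 175; px1_1 = 190; py1_1 = 205; px0_2 = 50; py0_2 = 210; px1_2 = 130; py1_2 = 330; center_x_3 = 210; center_y_3 = 170; radius_3 = 20; px0_4 = 250; py0_4 = 285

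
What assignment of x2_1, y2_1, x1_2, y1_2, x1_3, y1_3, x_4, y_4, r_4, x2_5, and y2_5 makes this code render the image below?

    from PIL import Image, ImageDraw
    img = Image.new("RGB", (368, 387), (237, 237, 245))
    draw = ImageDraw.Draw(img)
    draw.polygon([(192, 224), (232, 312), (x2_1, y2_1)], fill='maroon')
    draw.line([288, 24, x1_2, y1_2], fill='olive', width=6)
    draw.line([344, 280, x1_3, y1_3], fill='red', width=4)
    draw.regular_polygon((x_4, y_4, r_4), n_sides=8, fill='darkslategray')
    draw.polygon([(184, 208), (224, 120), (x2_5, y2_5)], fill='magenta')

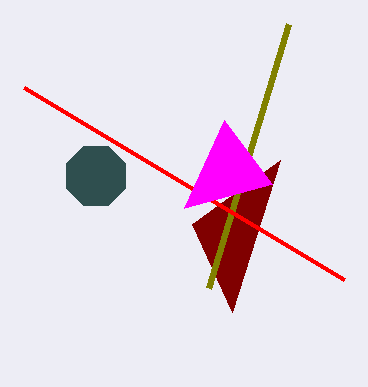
x2_1 = 280; y2_1 = 160; x1_2 = 208; y1_2 = 288; x1_3 = 24; y1_3 = 88; x_4 = 96; y_4 = 176; r_4 = 32; x2_5 = 272; y2_5 = 184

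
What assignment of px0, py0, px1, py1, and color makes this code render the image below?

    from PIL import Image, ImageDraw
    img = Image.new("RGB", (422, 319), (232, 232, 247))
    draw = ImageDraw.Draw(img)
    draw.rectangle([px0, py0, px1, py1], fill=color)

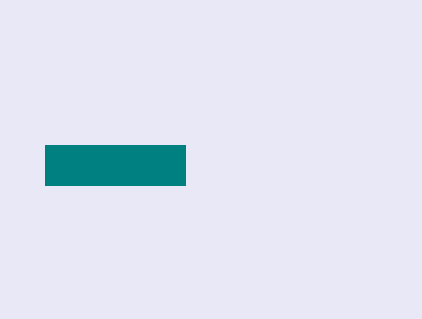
px0 = 45
py0 = 145
px1 = 185
py1 = 185
color = 'teal'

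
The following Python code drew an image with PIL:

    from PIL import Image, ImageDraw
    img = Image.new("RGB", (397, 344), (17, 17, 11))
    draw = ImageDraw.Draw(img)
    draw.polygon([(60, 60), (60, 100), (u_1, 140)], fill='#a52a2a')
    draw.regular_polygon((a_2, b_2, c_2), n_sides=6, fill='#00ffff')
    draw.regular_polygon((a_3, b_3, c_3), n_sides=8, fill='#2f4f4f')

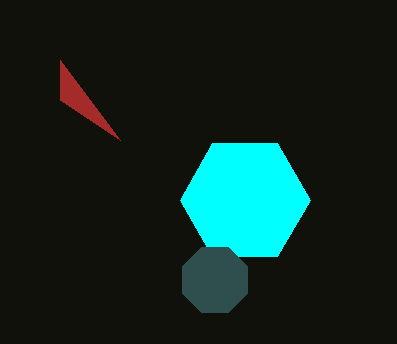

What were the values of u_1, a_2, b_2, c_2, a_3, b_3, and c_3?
u_1 = 120; a_2 = 245; b_2 = 200; c_2 = 65; a_3 = 215; b_3 = 280; c_3 = 35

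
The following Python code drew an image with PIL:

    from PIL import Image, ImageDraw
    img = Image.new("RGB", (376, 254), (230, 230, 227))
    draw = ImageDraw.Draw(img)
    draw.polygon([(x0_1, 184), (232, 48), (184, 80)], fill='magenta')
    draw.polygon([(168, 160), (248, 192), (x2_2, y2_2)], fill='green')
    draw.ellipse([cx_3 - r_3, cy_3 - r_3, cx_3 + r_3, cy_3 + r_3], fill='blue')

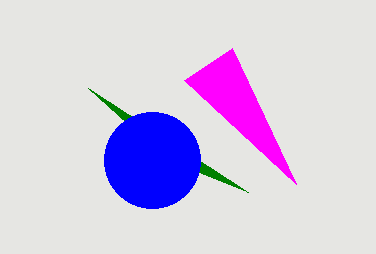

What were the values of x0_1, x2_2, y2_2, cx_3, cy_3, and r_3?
x0_1 = 296; x2_2 = 88; y2_2 = 88; cx_3 = 152; cy_3 = 160; r_3 = 48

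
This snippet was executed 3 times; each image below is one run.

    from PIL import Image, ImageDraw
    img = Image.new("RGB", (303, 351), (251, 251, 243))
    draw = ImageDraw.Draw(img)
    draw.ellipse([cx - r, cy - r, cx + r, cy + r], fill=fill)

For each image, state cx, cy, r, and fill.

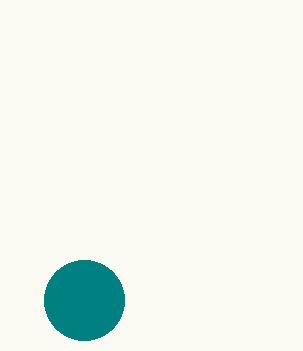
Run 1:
cx = 84, cy = 300, r = 40, fill = 'teal'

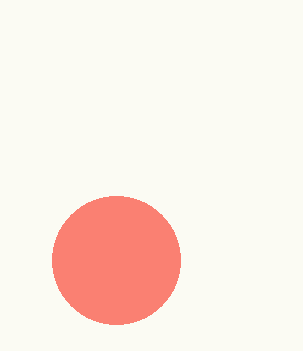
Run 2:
cx = 116, cy = 260, r = 64, fill = 'salmon'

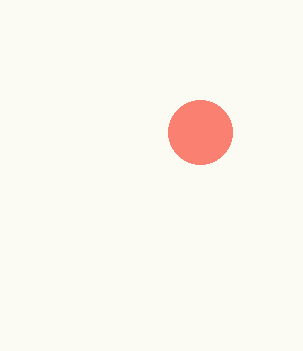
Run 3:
cx = 200
cy = 132
r = 32
fill = 'salmon'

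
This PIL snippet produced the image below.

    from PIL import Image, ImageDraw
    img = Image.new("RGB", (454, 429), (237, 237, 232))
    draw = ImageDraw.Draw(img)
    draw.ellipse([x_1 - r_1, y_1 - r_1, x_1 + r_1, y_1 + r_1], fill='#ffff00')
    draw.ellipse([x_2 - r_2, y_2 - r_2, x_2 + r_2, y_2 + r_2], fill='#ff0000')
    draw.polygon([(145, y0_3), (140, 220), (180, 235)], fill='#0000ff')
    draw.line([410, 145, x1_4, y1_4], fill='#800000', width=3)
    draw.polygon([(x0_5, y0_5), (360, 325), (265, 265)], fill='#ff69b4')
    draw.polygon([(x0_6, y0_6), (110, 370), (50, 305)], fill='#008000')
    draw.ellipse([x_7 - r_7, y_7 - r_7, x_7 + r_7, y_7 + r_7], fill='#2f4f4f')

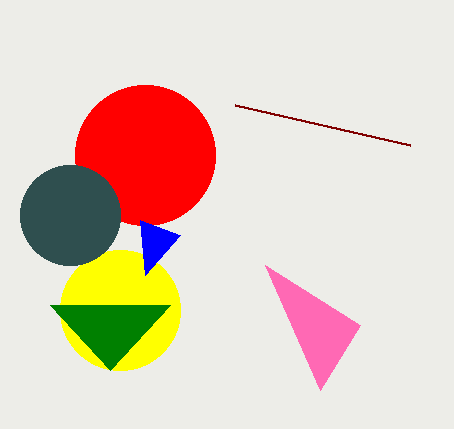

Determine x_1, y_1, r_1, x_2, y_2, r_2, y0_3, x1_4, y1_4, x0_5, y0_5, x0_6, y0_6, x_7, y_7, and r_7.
x_1 = 120; y_1 = 310; r_1 = 60; x_2 = 145; y_2 = 155; r_2 = 70; y0_3 = 275; x1_4 = 235; y1_4 = 105; x0_5 = 320; y0_5 = 390; x0_6 = 170; y0_6 = 305; x_7 = 70; y_7 = 215; r_7 = 50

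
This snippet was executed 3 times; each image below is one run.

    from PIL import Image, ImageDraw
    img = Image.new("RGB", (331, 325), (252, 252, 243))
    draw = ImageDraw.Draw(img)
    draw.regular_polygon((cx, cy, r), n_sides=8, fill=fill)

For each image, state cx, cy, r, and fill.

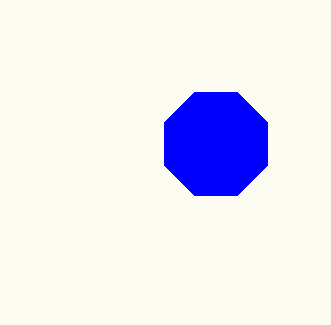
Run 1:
cx = 216, cy = 144, r = 56, fill = 'blue'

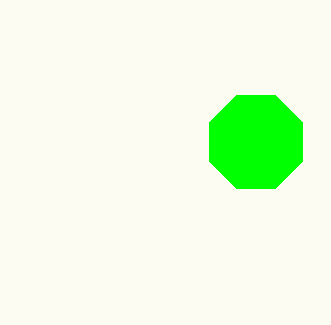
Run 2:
cx = 256, cy = 142, r = 50, fill = 'lime'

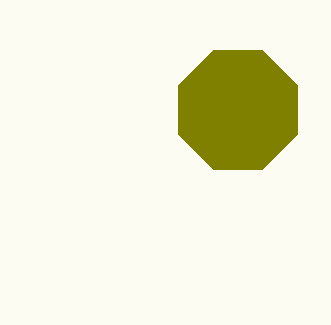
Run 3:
cx = 238; cy = 110; r = 64; fill = 'olive'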